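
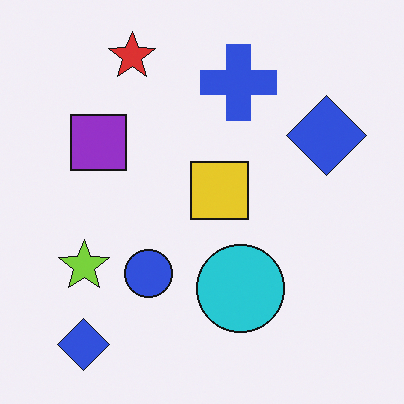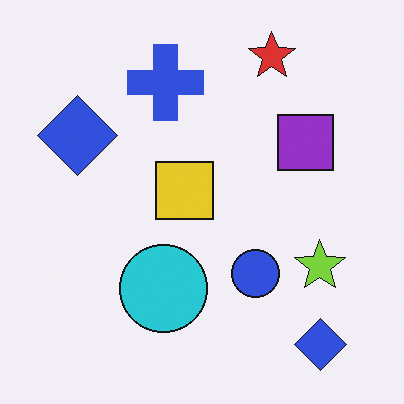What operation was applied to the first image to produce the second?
It was flipped horizontally (left ↔ right).

The lime star is in the left of the first image and the right of the second — shapes on opposite sides of the vertical midline have swapped in a mirror flip.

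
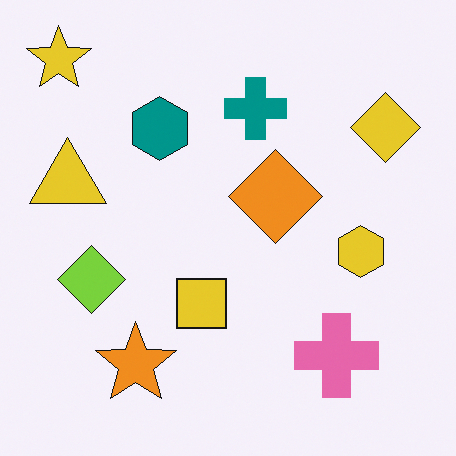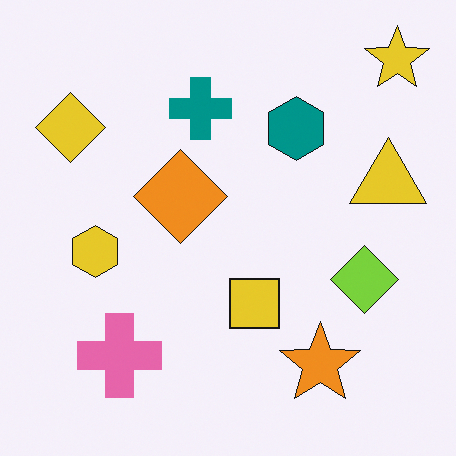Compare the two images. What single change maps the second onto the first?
It was flipped horizontally (left ↔ right).

The yellow star is in the top-right of the second image and the top-left of the first — shapes on opposite sides of the vertical midline have swapped in a mirror flip.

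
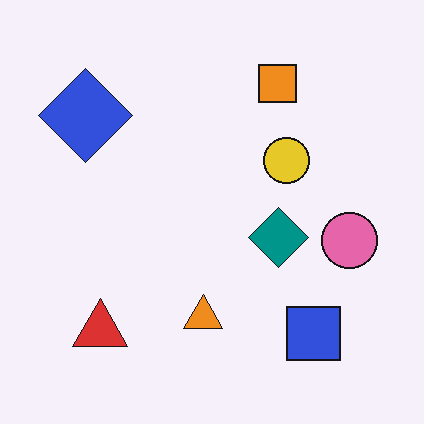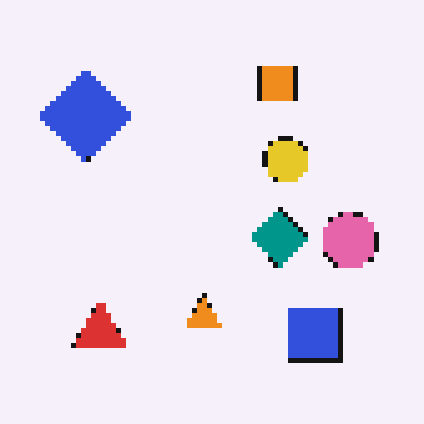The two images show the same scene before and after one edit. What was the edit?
This is the original image mildly pixelated.

Shapes are reduced to large square blocks; fine edges and outlines are lost — a downscale-then-upscale (mosaic) effect.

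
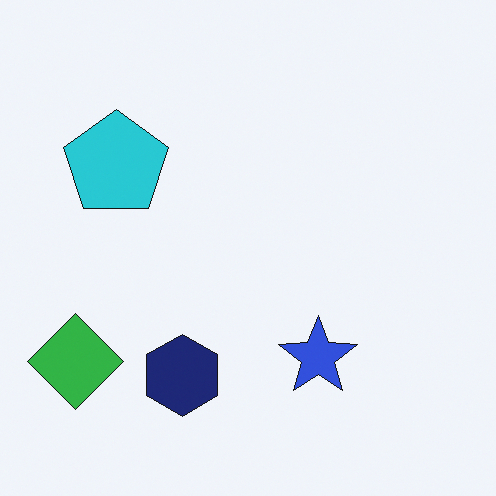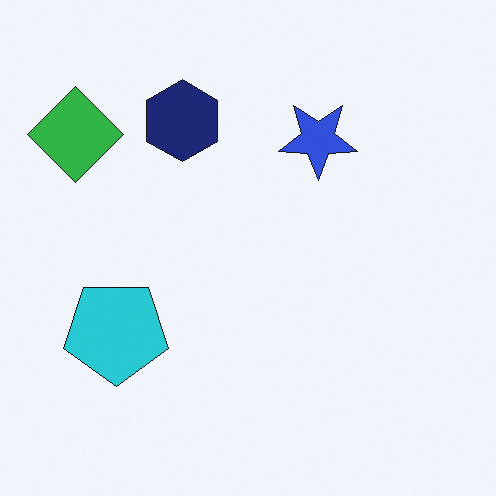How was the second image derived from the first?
The transformation is: flipped vertically (top ↔ bottom).

The navy hexagon is in the bottom of the first image and the top of the second — shapes on opposite sides of the horizontal midline have swapped in a mirror flip.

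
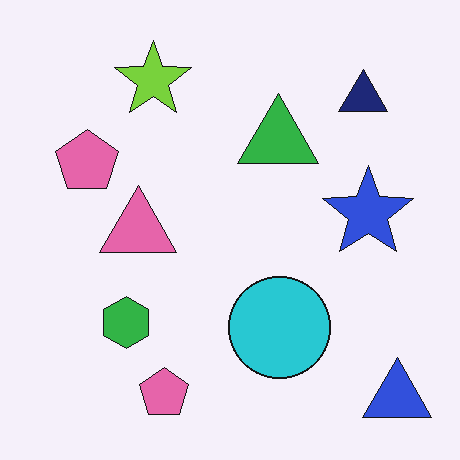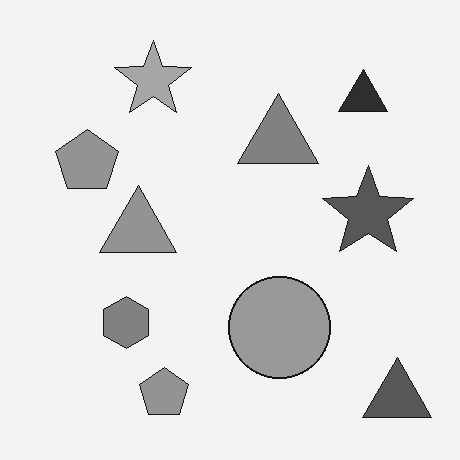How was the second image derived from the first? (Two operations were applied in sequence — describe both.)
The transformation is: converted to grayscale, then given moderate JPEG compression.

All color is removed — every shape is now a shade of grey. Blocky 8×8 compression artifacts appear around shape edges and the flat background shows ringing — characteristic JPEG degradation.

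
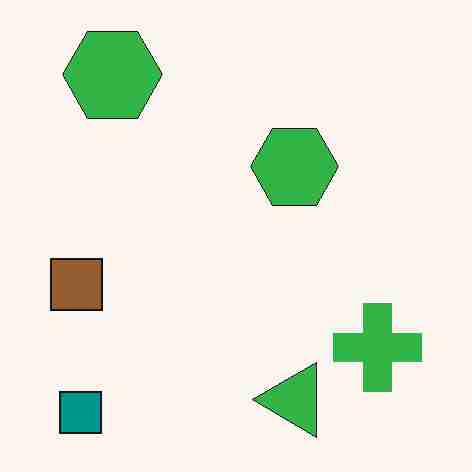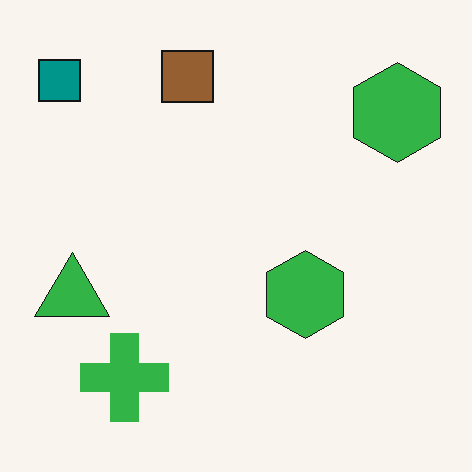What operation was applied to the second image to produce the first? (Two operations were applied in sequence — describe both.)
The image was rotated 90° counter-clockwise, then heavily JPEG-compressed with obvious blocking artifacts.

The teal square sits in the top-left of the second image and the bottom-left of the first — consistent with a whole-image 90° counter-clockwise rotation. Blocky 8×8 compression artifacts appear around shape edges and the flat background shows ringing — characteristic JPEG degradation.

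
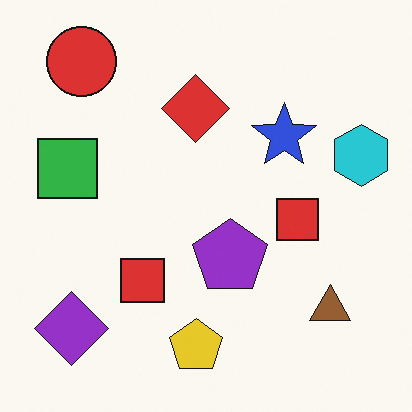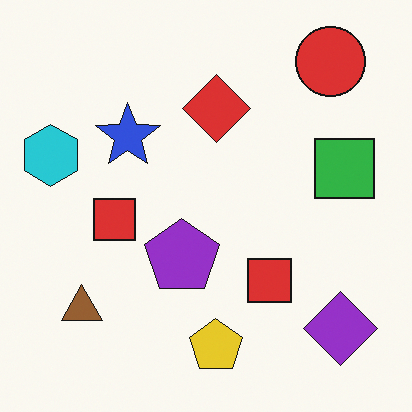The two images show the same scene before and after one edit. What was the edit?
This is the original image flipped horizontally (left ↔ right).

The cyan hexagon is in the right of the first image and the left of the second — shapes on opposite sides of the vertical midline have swapped in a mirror flip.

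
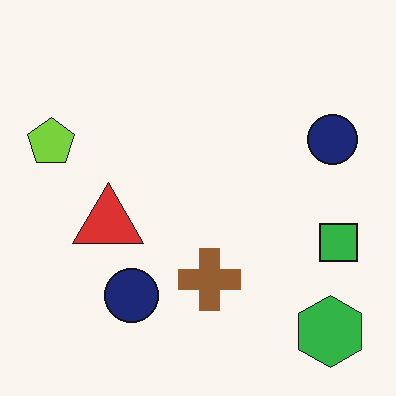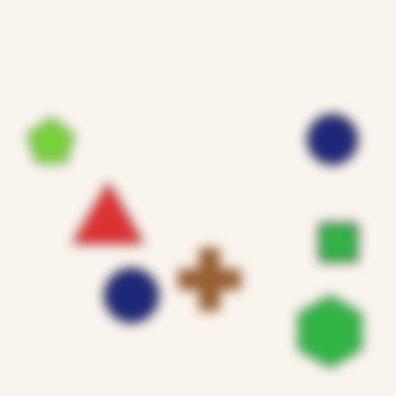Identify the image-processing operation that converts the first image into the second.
Heavily blurred.

Shape edges and outlines are uniformly softened across the whole image.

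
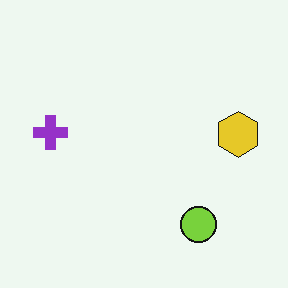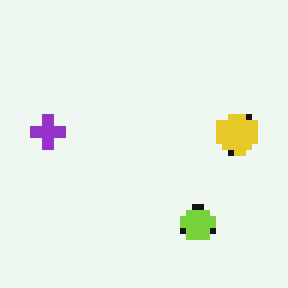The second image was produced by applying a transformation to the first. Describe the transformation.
The transformation is: moderately pixelated.

Shapes are reduced to large square blocks; fine edges and outlines are lost — a downscale-then-upscale (mosaic) effect.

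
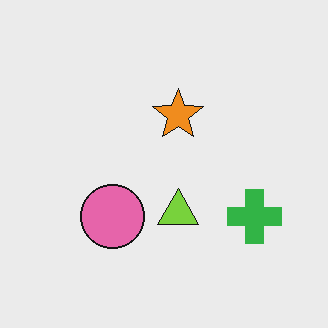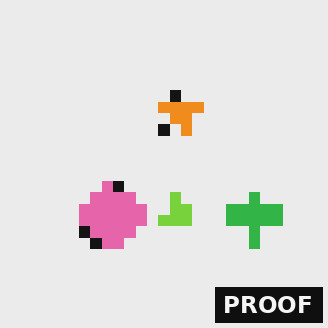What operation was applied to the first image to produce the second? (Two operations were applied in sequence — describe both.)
The second image is the first coarsely pixelated, then watermarked with the text "PROOF" in the lower-right corner.

Shapes are reduced to large square blocks; fine edges and outlines are lost — a downscale-then-upscale (mosaic) effect. A dark label reading "PROOF" appears in the lower-right corner.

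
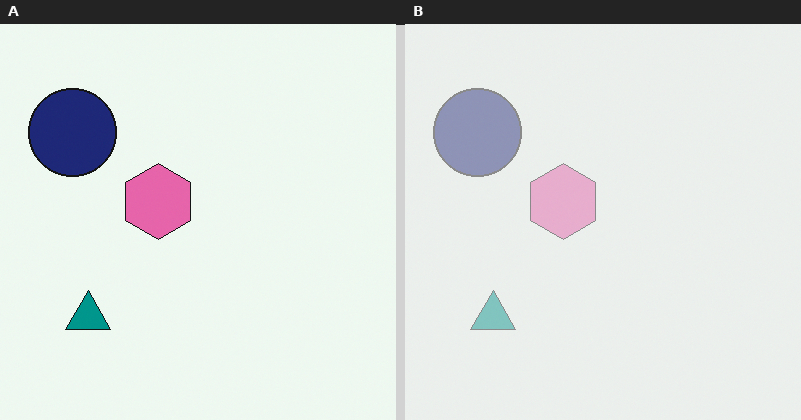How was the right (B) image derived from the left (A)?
The transformation is: given much lower contrast.

Tones are pushed toward mid-grey across the whole image — a global contrast change.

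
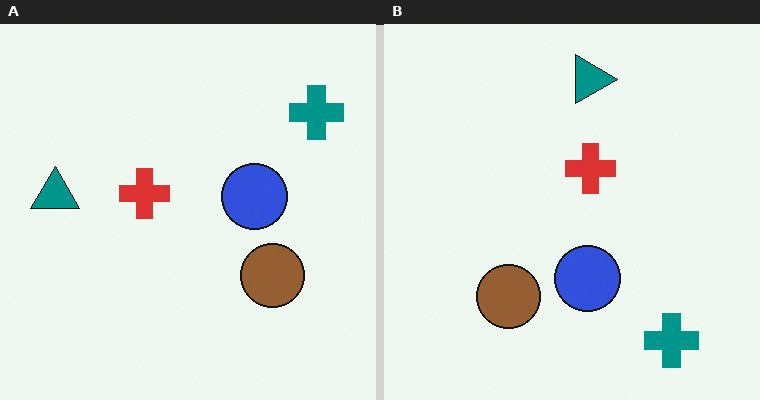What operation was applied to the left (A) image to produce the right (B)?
The right (B) image is the left (A) rotated 90° clockwise.

The teal cross sits in the top-right of the left (A) image and the bottom-right of the right (B) — consistent with a whole-image 90° clockwise rotation.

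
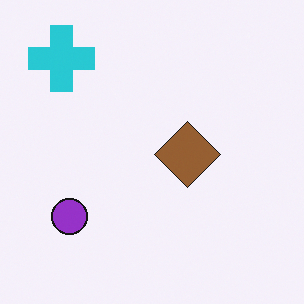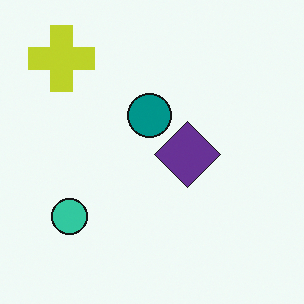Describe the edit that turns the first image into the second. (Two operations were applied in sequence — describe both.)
The transformation is: hue-shifted by a large amount, then overlaid with an additional teal circle.

Every shape's color has rotated by the same amount around the hue wheel — a uniform hue shift. A teal circle appears in the second image that is absent from the first.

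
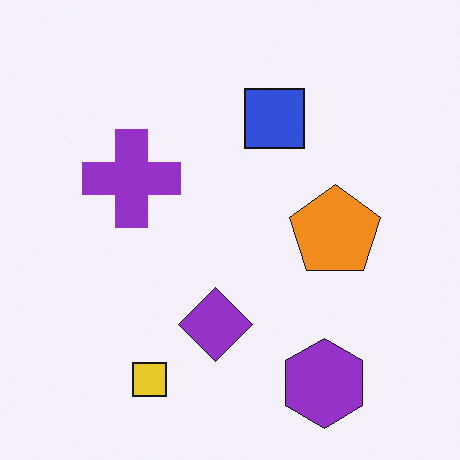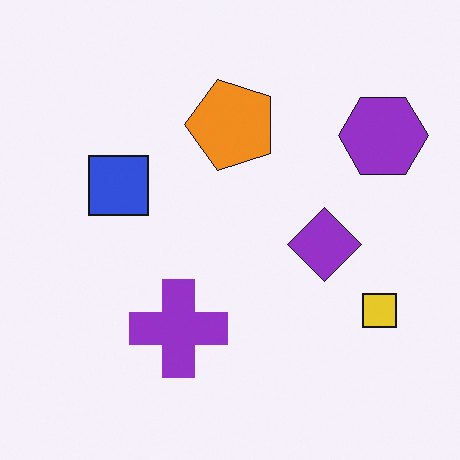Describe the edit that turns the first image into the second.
The transformation is: rotated 90° counter-clockwise.

The purple hexagon sits in the bottom-right of the first image and the top-right of the second — consistent with a whole-image 90° counter-clockwise rotation.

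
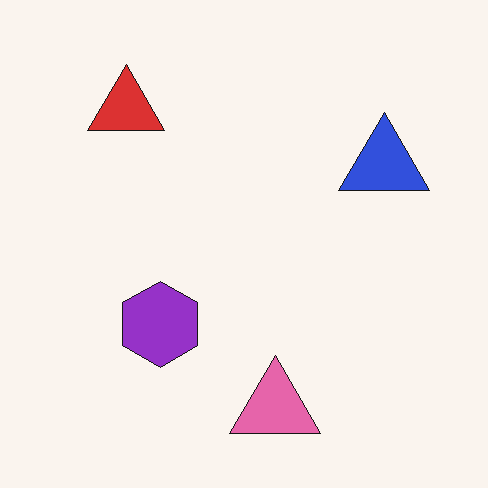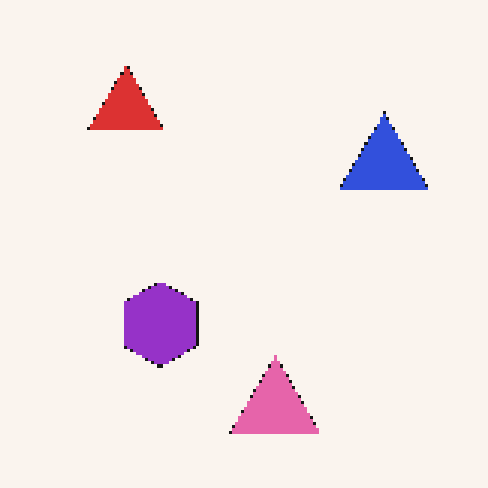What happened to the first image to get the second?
The second image is the first mildly pixelated.

Shapes are reduced to large square blocks; fine edges and outlines are lost — a downscale-then-upscale (mosaic) effect.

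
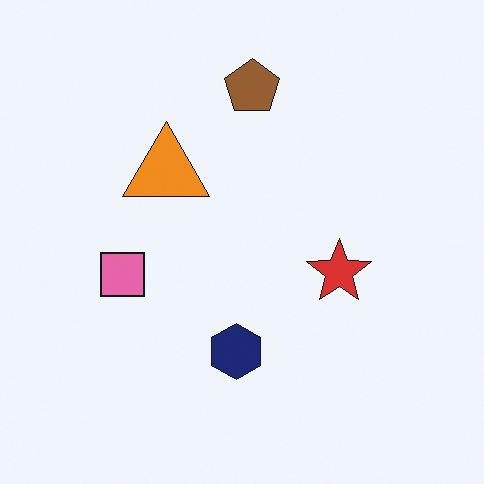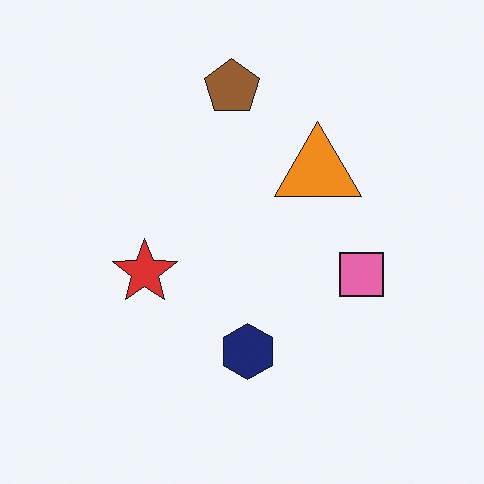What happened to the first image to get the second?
The transformation is: flipped horizontally (left ↔ right).

The pink square is in the left of the first image and the right of the second — shapes on opposite sides of the vertical midline have swapped in a mirror flip.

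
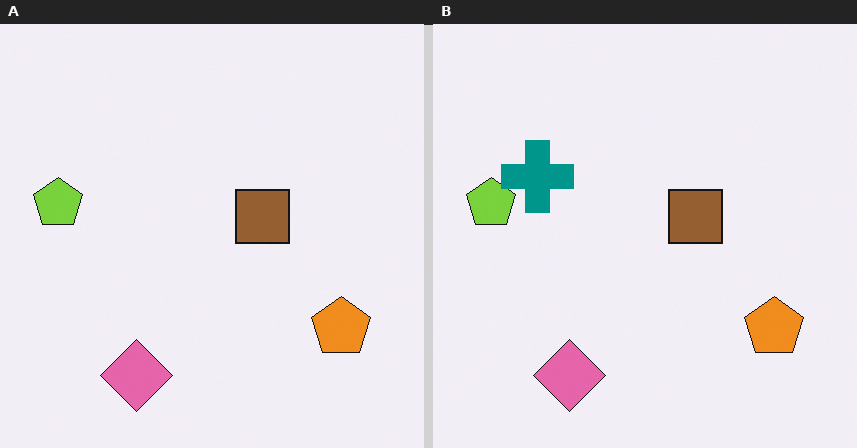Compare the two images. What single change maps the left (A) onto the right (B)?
The right (B) image is the left (A) overlaid with an additional teal cross.

A teal cross appears in the right (B) image that is absent from the left (A).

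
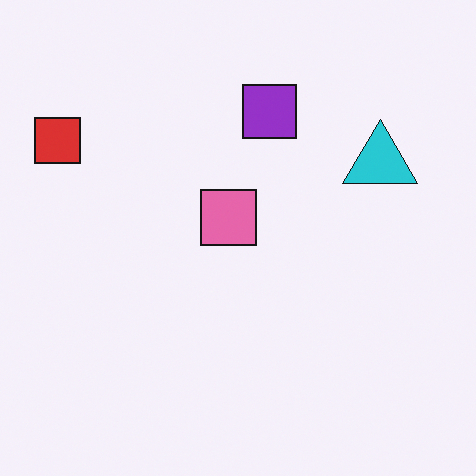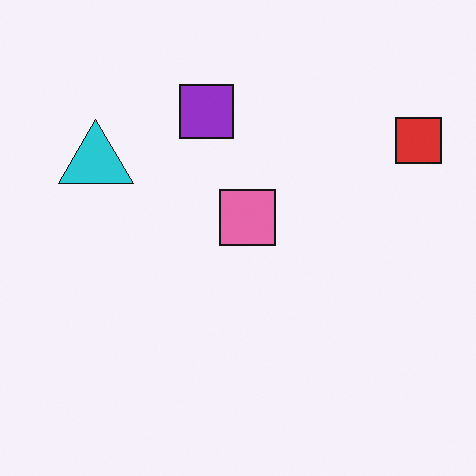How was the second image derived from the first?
The second image is the first flipped horizontally (left ↔ right).

The red square is in the top-left of the first image and the top-right of the second — shapes on opposite sides of the vertical midline have swapped in a mirror flip.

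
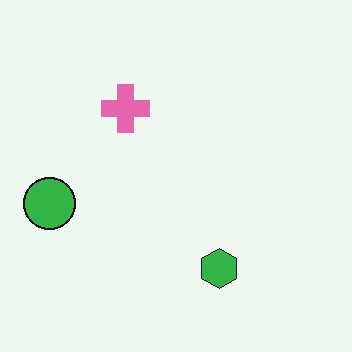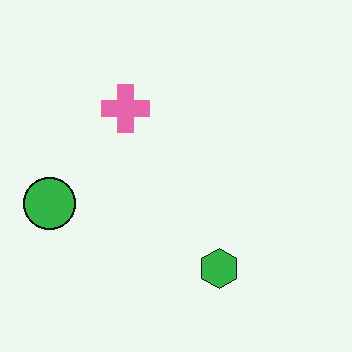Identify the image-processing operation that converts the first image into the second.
JPEG-compressed with visible artifacts.

Blocky 8×8 compression artifacts appear around shape edges and the flat background shows ringing — characteristic JPEG degradation.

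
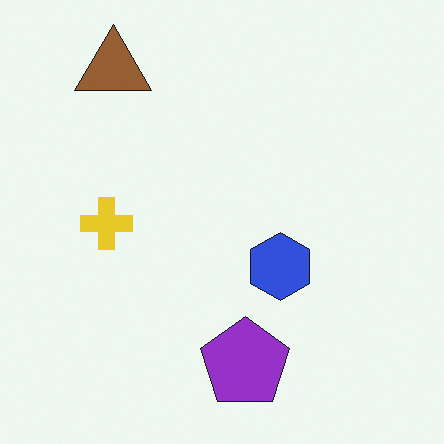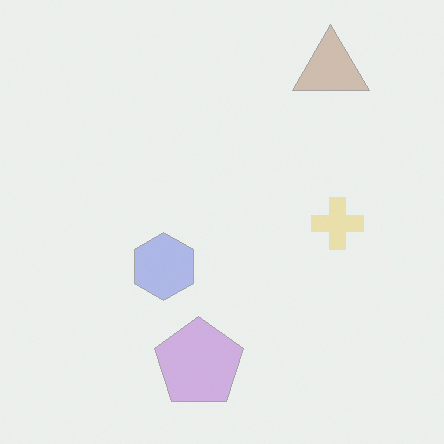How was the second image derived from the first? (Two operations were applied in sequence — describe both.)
Washed out (contrast reduced), then flipped horizontally (left ↔ right).

Tones are pushed toward mid-grey across the whole image — a global contrast change. The yellow cross is in the left of the first image and the right of the second — shapes on opposite sides of the vertical midline have swapped in a mirror flip.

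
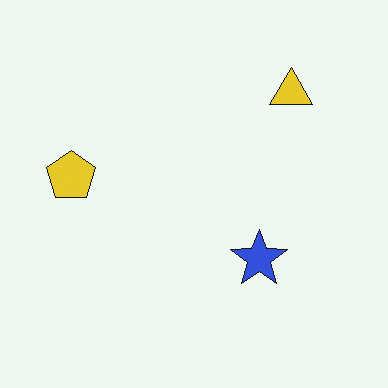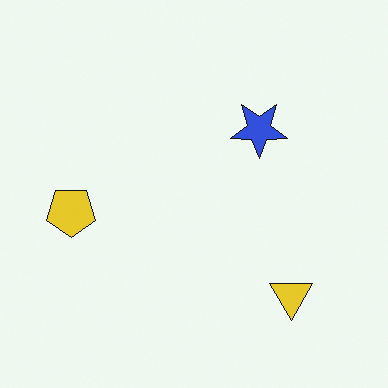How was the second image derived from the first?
The image was flipped vertically (top ↔ bottom).

The yellow triangle is in the top-right of the first image and the bottom-right of the second — shapes on opposite sides of the horizontal midline have swapped in a mirror flip.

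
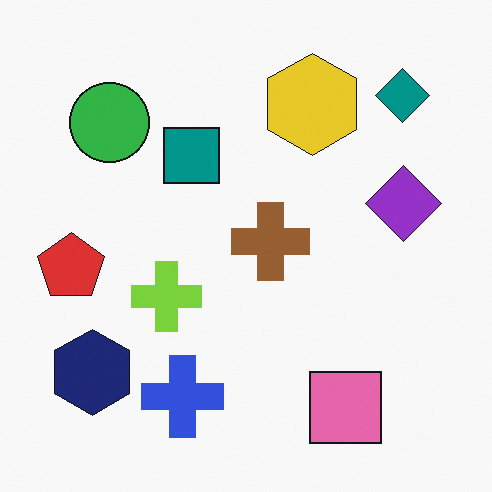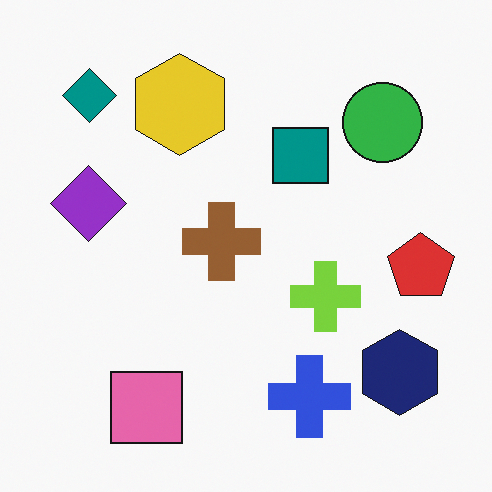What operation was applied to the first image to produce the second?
The transformation is: flipped horizontally (left ↔ right).

The red pentagon is in the left of the first image and the right of the second — shapes on opposite sides of the vertical midline have swapped in a mirror flip.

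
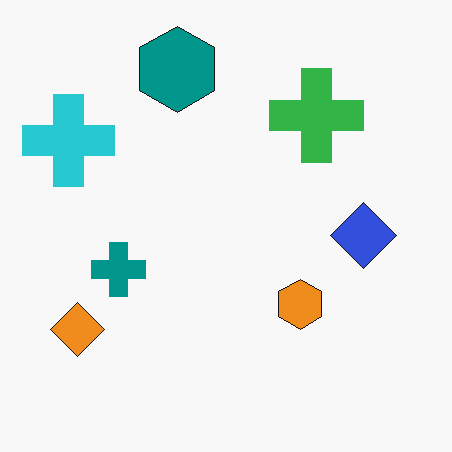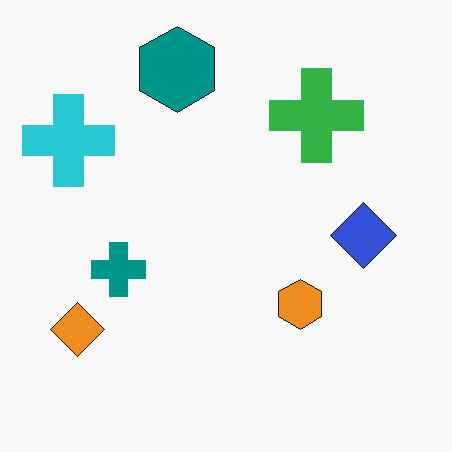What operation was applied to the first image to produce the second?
This is the original image JPEG-compressed with visible artifacts.

Blocky 8×8 compression artifacts appear around shape edges and the flat background shows ringing — characteristic JPEG degradation.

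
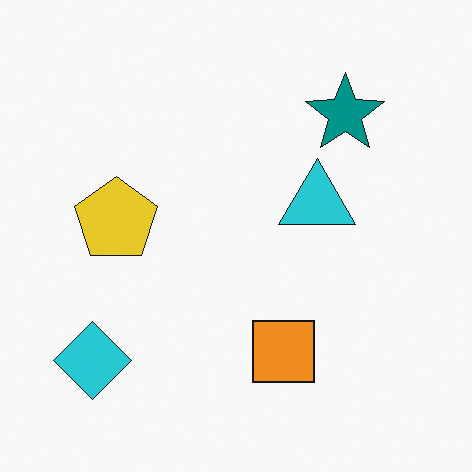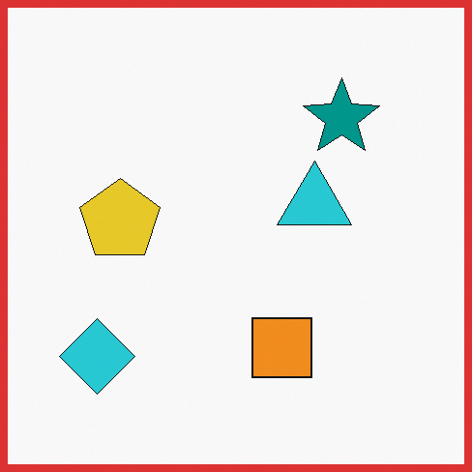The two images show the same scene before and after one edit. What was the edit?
It was framed with a red border.

A solid red frame runs around the edge of the second image, with the content slightly shrunk inside it.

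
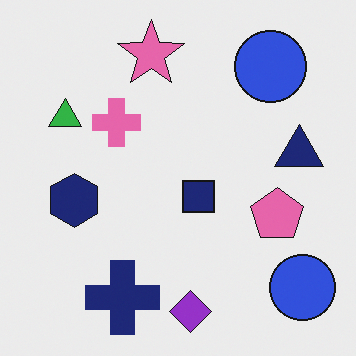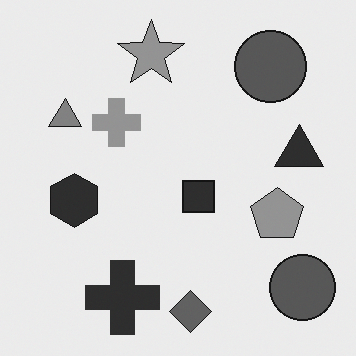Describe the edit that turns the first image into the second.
The second image is the first converted to grayscale.

All color is removed — every shape is now a shade of grey.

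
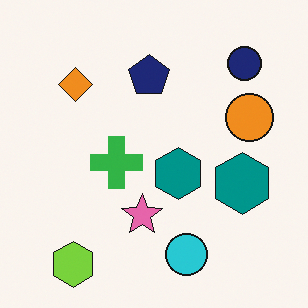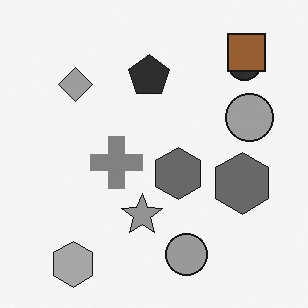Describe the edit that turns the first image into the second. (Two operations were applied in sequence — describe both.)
It was converted to grayscale, then overlaid with an additional brown square.

All color is removed — every shape is now a shade of grey. A brown square appears in the second image that is absent from the first.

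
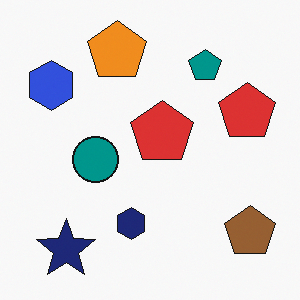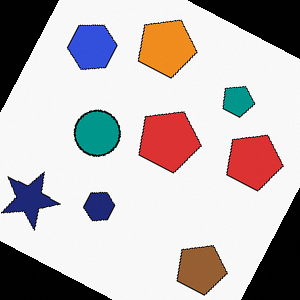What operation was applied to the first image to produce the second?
This is the original image rotated clockwise by a clearly visible amount.

Every shape is tilted by the same angle and the image corners show triangular fill wedges — a whole-image rotation by a non-right angle.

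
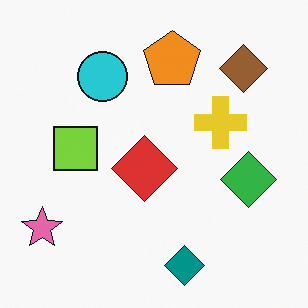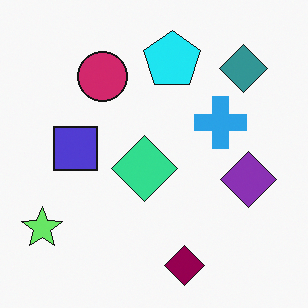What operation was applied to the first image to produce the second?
The transformation is: hue-shifted by a moderate amount.

Every shape's color has rotated by the same amount around the hue wheel — a uniform hue shift.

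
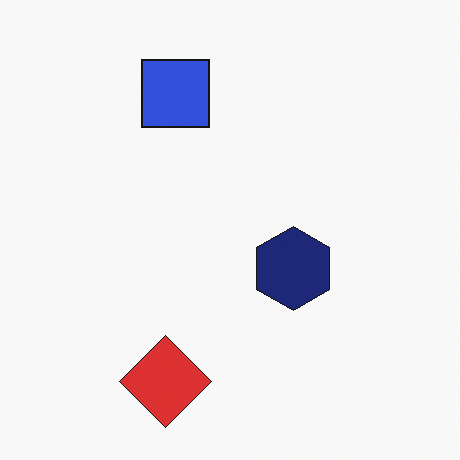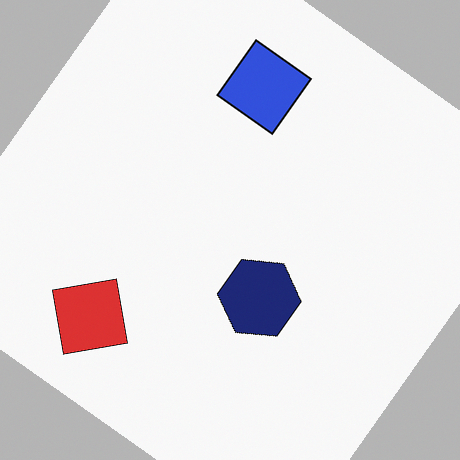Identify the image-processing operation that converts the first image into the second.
The second image is the first rotated clockwise by a large amount — several tens of degrees.

Every shape is tilted by the same angle and the image corners show triangular fill wedges — a whole-image rotation by a non-right angle.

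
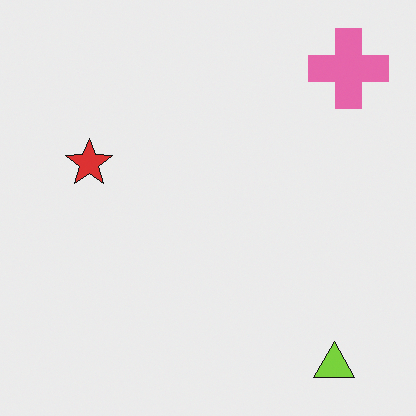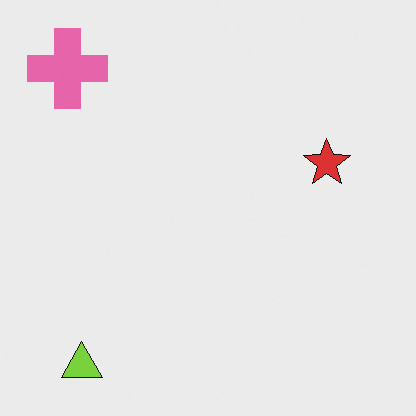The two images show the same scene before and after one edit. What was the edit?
It was flipped horizontally (left ↔ right).

The pink cross is in the top-right of the first image and the top-left of the second — shapes on opposite sides of the vertical midline have swapped in a mirror flip.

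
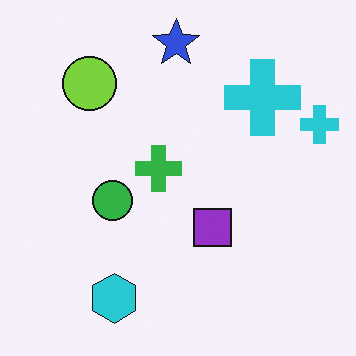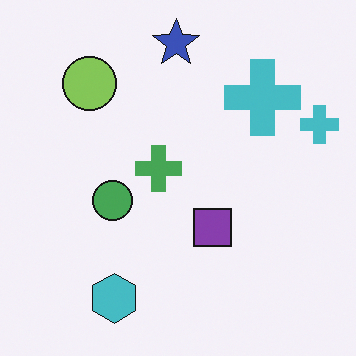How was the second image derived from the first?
The transformation is: slightly desaturated.

All colors are more muted and greyish — a global saturation change.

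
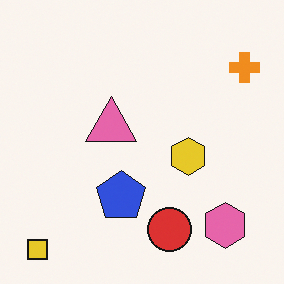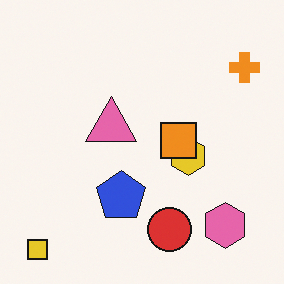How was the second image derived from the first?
The image was overlaid with an additional orange square.

An orange square appears in the second image that is absent from the first.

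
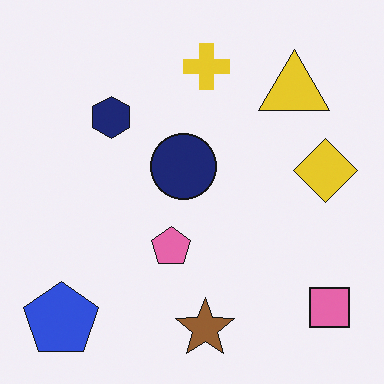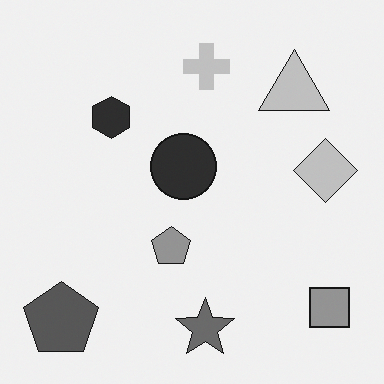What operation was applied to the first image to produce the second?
Converted to grayscale.

All color is removed — every shape is now a shade of grey.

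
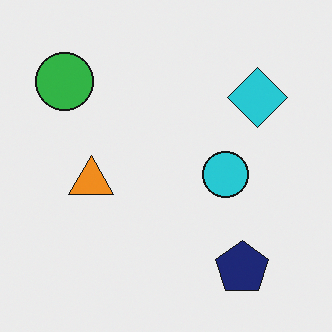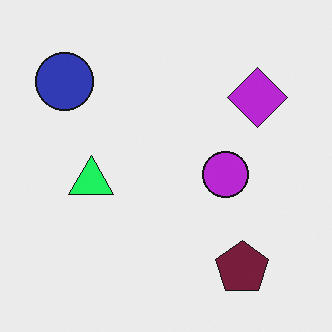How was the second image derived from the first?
This is the original image hue-shifted by a moderate amount.

Every shape's color has rotated by the same amount around the hue wheel — a uniform hue shift.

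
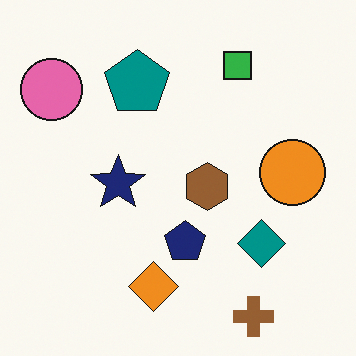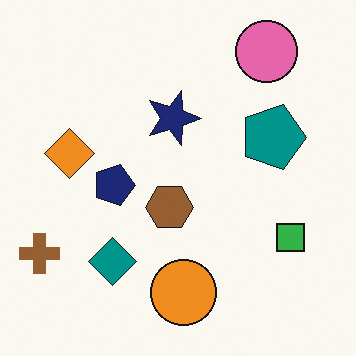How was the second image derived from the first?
This is the original image rotated 90° clockwise.

The brown cross sits in the bottom-right of the first image and the bottom-left of the second — consistent with a whole-image 90° clockwise rotation.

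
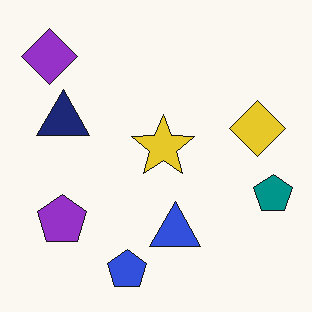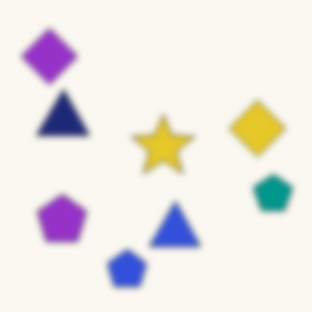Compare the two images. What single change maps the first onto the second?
The second image is the first moderately blurred.

Shape edges and outlines are uniformly softened across the whole image.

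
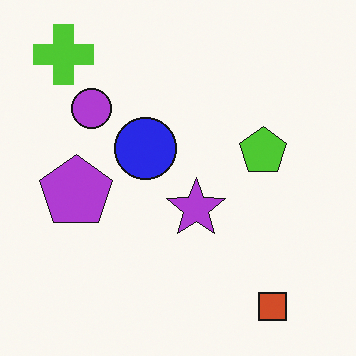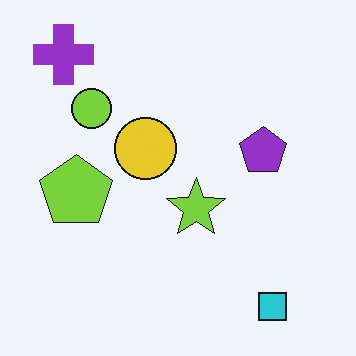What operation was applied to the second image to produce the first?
The transformation is: hue-shifted by a large amount.

Every shape's color has rotated by the same amount around the hue wheel — a uniform hue shift.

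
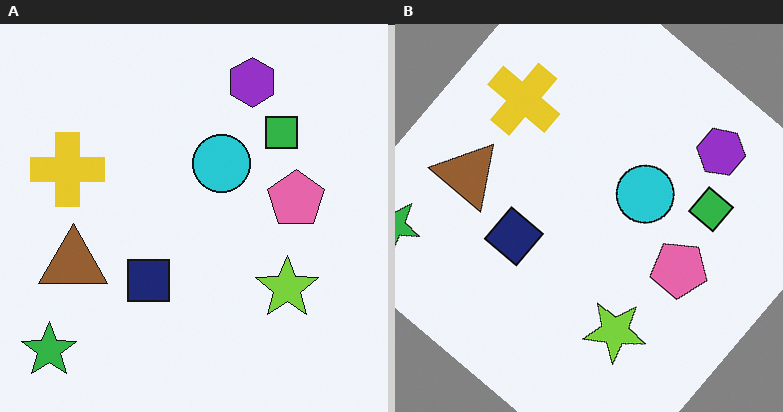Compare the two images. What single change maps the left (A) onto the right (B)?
The transformation is: rotated clockwise by a large amount — several tens of degrees.

Every shape is tilted by the same angle and the image corners show triangular fill wedges — a whole-image rotation by a non-right angle.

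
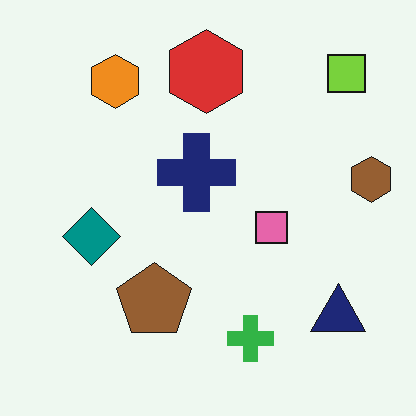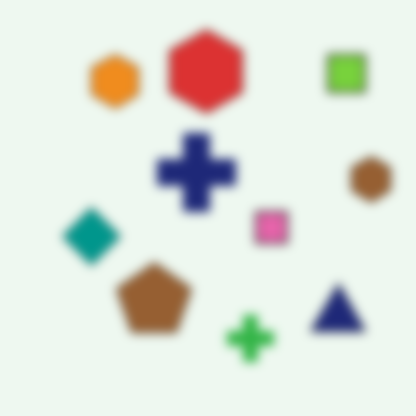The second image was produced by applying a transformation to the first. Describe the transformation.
The transformation is: strongly gaussian-blurred.

Shape edges and outlines are uniformly softened across the whole image.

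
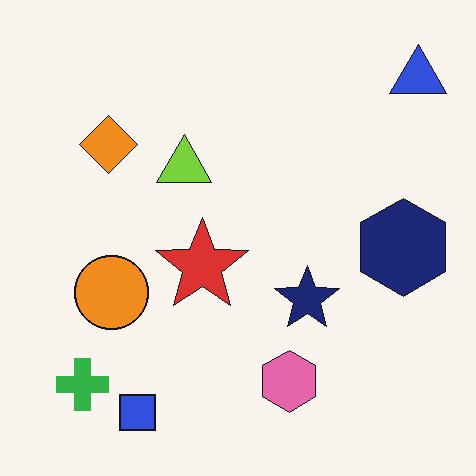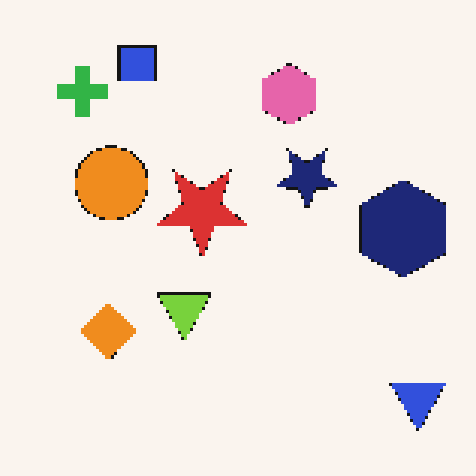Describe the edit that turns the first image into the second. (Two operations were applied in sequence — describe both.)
The second image is the first flipped vertically (top ↔ bottom), then lightly pixelated (a mild mosaic effect).

The blue square is in the bottom-left of the first image and the top-left of the second — shapes on opposite sides of the horizontal midline have swapped in a mirror flip. Shapes are reduced to large square blocks; fine edges and outlines are lost — a downscale-then-upscale (mosaic) effect.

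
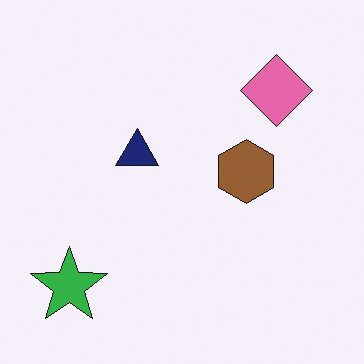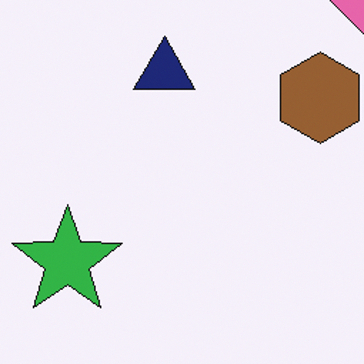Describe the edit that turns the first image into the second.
Cropped to a modestly smaller region and rescaled.

The visible shapes are larger and the field of view is narrower; shapes near the original edges may be partly or wholly outside the frame — a crop-and-rescale.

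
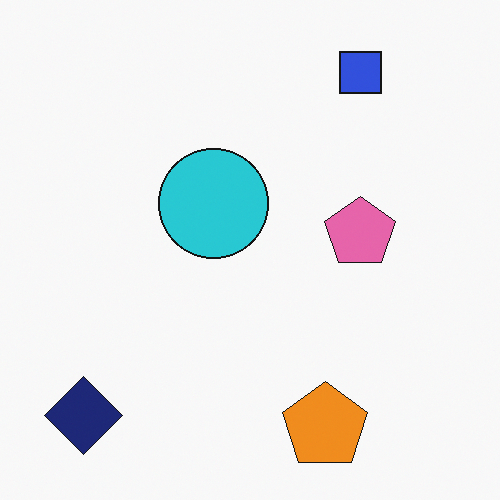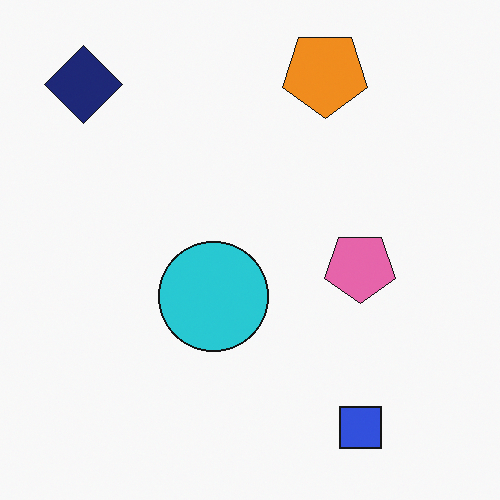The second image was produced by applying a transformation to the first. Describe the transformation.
Flipped vertically (top ↔ bottom).

The blue square is in the top-right of the first image and the bottom-right of the second — shapes on opposite sides of the horizontal midline have swapped in a mirror flip.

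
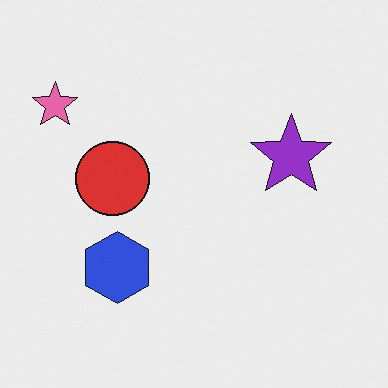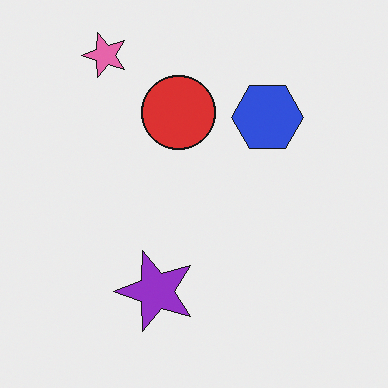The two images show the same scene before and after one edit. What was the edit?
The second image is the first transposed (reflected across the top-left ↔ bottom-right diagonal).

Shapes have swapped their row and column positions — what was in the top-right is now in the bottom-left — a diagonal reflection.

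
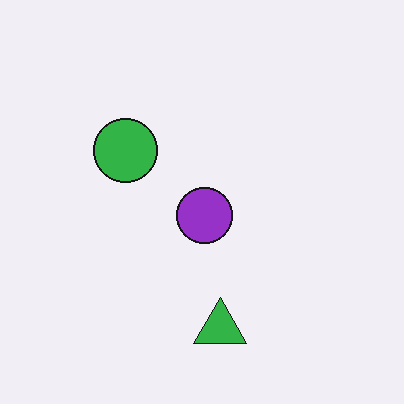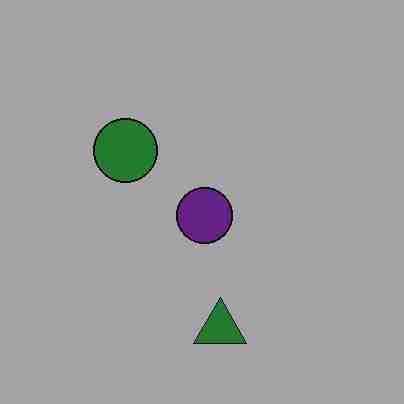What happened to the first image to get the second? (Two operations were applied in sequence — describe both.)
The second image is the first substantially darkened, then heavily JPEG-compressed with obvious blocking artifacts.

Every pixel — background and shapes alike — is uniformly darkened. Blocky 8×8 compression artifacts appear around shape edges and the flat background shows ringing — characteristic JPEG degradation.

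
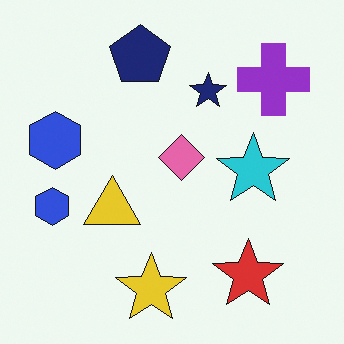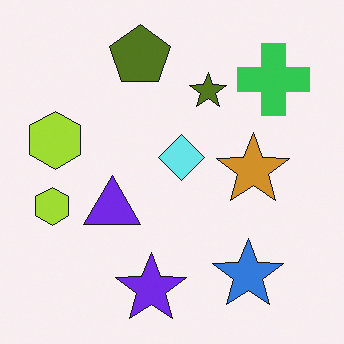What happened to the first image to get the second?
This is the original image hue-shifted by a large amount.

Every shape's color has rotated by the same amount around the hue wheel — a uniform hue shift.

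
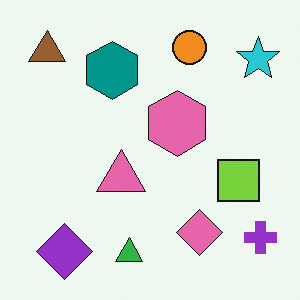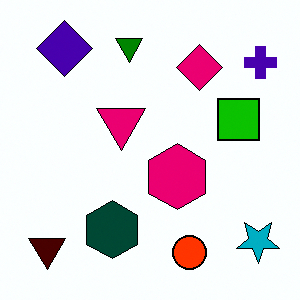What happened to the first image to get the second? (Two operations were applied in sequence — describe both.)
The transformation is: flipped vertically (top ↔ bottom), then given much higher contrast.

The orange circle is in the top of the first image and the bottom of the second — shapes on opposite sides of the horizontal midline have swapped in a mirror flip. Tones are pushed away from mid-grey across the whole image — a global contrast change.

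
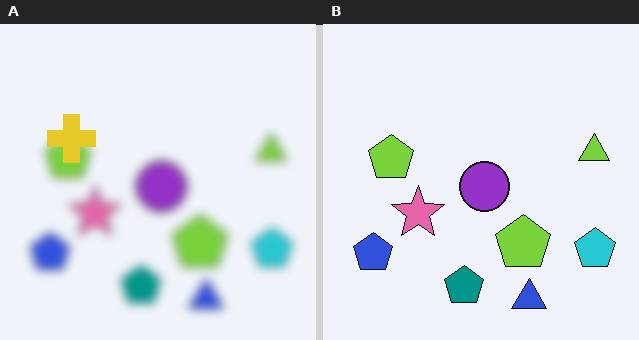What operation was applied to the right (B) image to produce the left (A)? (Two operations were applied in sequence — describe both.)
The image was heavily blurred, then overlaid with an additional yellow cross.

Shape edges and outlines are uniformly softened across the whole image. A yellow cross appears in the left (A) image that is absent from the right (B).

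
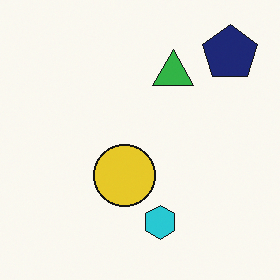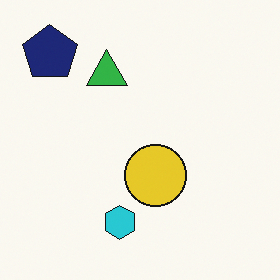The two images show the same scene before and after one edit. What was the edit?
Flipped horizontally (left ↔ right).

The navy pentagon is in the top-right of the first image and the top-left of the second — shapes on opposite sides of the vertical midline have swapped in a mirror flip.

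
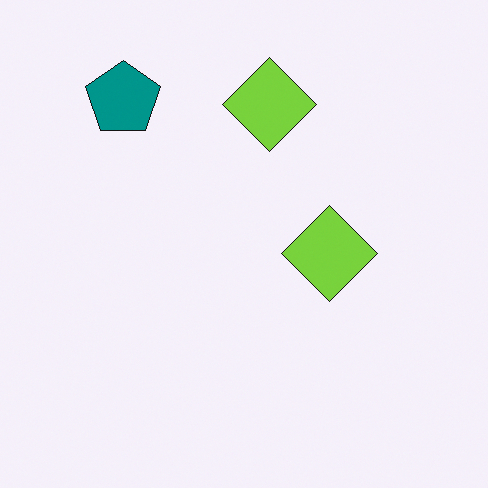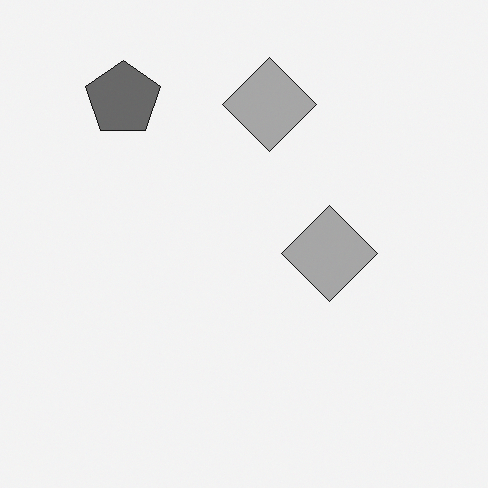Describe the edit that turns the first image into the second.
This is the original image converted to grayscale.

All color is removed — every shape is now a shade of grey.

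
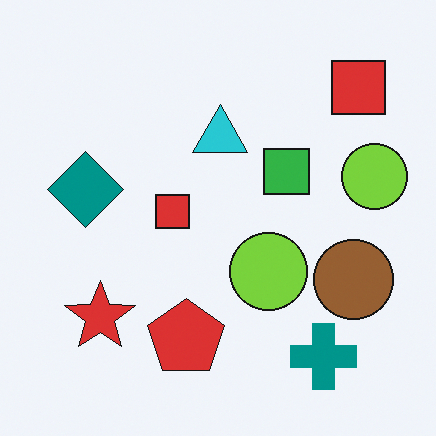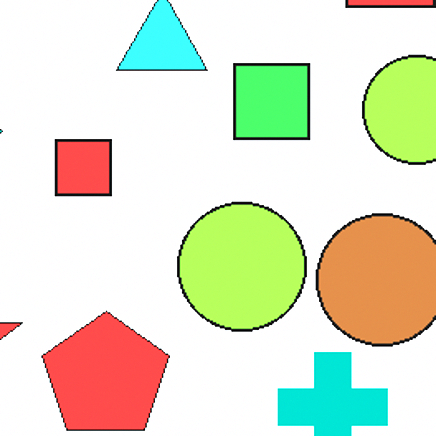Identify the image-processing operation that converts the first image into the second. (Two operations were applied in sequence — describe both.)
This is the original image cropped to a noticeably smaller region and rescaled, then noticeably brightened.

The visible shapes are larger and the field of view is narrower; shapes near the original edges may be partly or wholly outside the frame — a crop-and-rescale. Every pixel — background and shapes alike — is uniformly brightened.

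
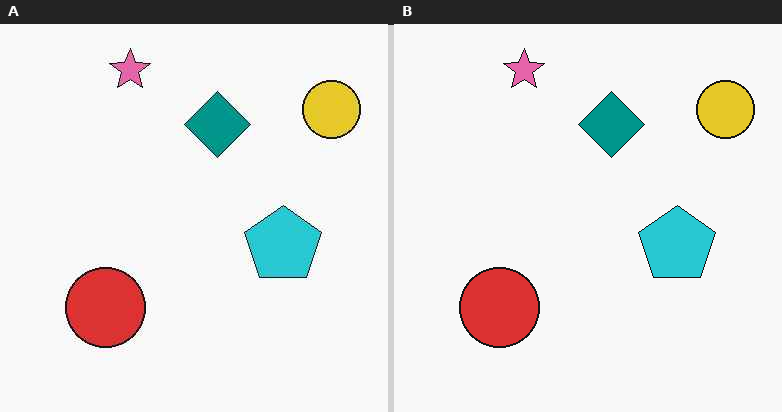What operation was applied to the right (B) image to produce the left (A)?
The left (A) image is the right (B) JPEG-compressed with visible artifacts.

Blocky 8×8 compression artifacts appear around shape edges and the flat background shows ringing — characteristic JPEG degradation.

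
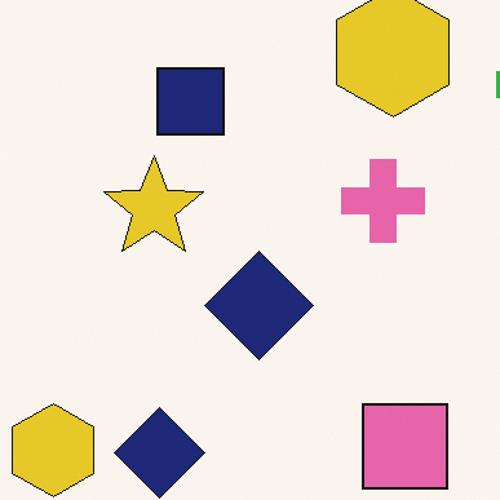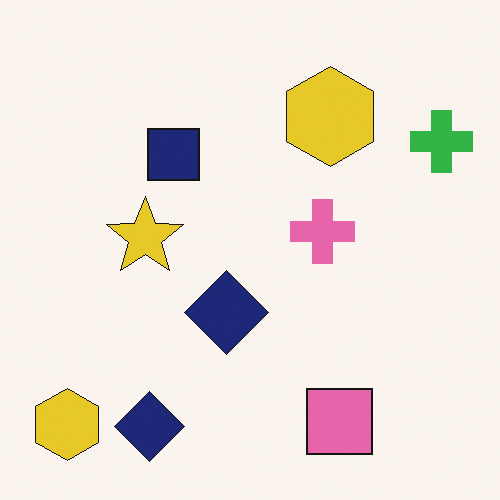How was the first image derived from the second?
This is the original image cropped to a modestly smaller region and rescaled.

The visible shapes are larger and the field of view is narrower; shapes near the original edges may be partly or wholly outside the frame — a crop-and-rescale.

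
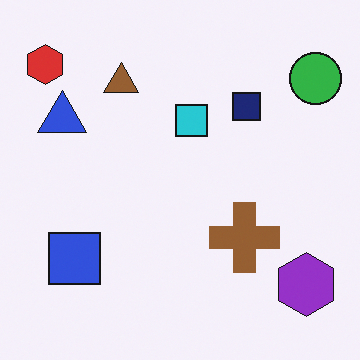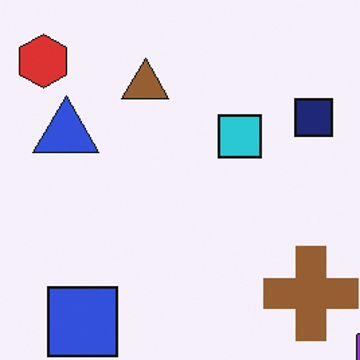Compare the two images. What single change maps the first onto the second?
The transformation is: cropped slightly and scaled back up.

The visible shapes are larger and the field of view is narrower; shapes near the original edges may be partly or wholly outside the frame — a crop-and-rescale.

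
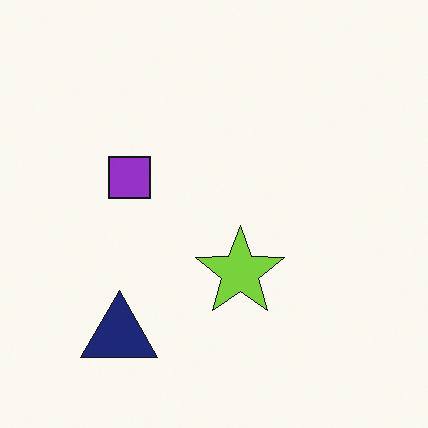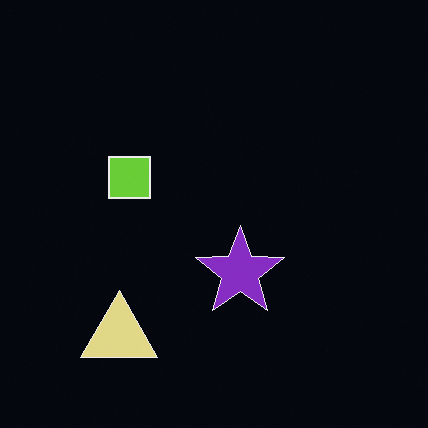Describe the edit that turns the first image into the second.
The transformation is: color-inverted (negative).

The light background has become dark and every shape's color is its complement — a photographic negative.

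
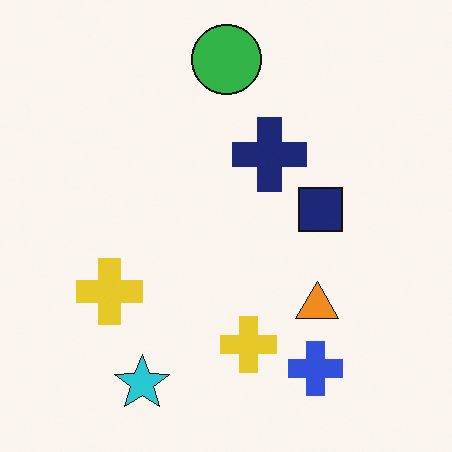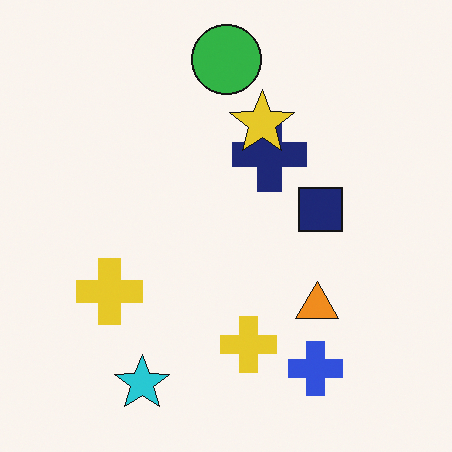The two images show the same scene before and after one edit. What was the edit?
This is the original image overlaid with an additional yellow star.

A yellow star appears in the second image that is absent from the first.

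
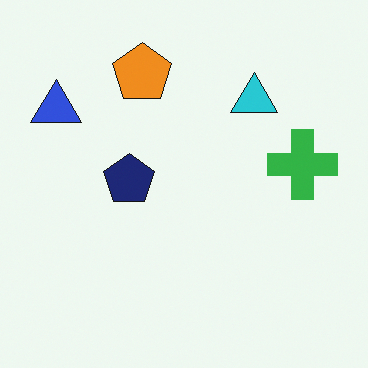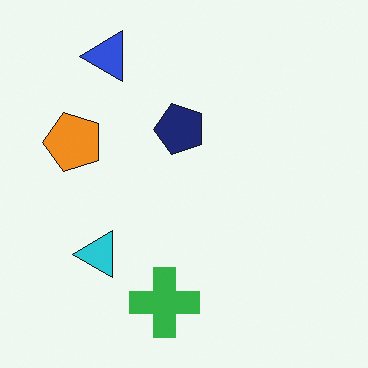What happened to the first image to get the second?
Transposed (reflected across the top-left ↔ bottom-right diagonal).

Shapes have swapped their row and column positions — what was in the top-right is now in the bottom-left — a diagonal reflection.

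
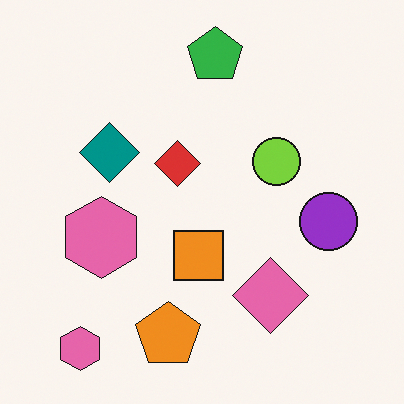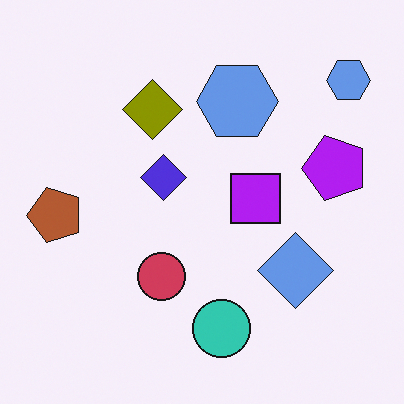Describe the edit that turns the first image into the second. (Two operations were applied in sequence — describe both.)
The transformation is: hue-shifted through roughly half the color wheel, then transposed (reflected across the top-left ↔ bottom-right diagonal).

Every shape's color has rotated by the same amount around the hue wheel — a uniform hue shift. Shapes have swapped their row and column positions — what was in the top-right is now in the bottom-left — a diagonal reflection.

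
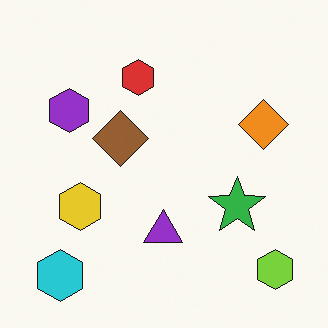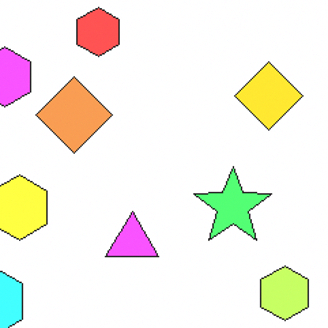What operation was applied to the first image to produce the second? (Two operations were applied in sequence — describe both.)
The transformation is: noticeably brightened, then cropped to a modestly smaller region and rescaled.

Every pixel — background and shapes alike — is uniformly brightened. The visible shapes are larger and the field of view is narrower; shapes near the original edges may be partly or wholly outside the frame — a crop-and-rescale.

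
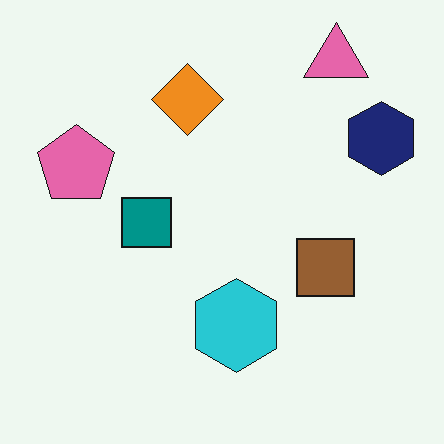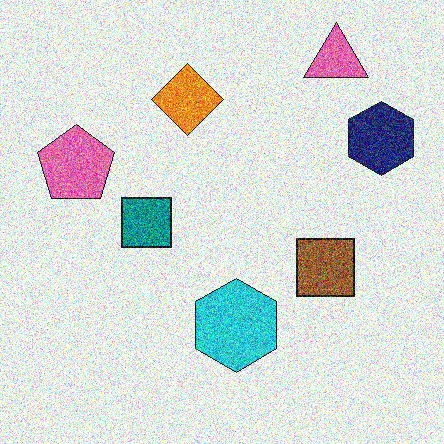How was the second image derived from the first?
The transformation is: degraded with strong gaussian noise.

Random speckle covers the whole image, including the flat background.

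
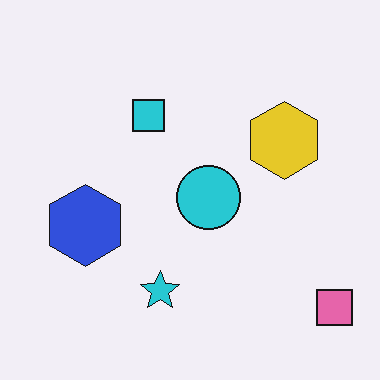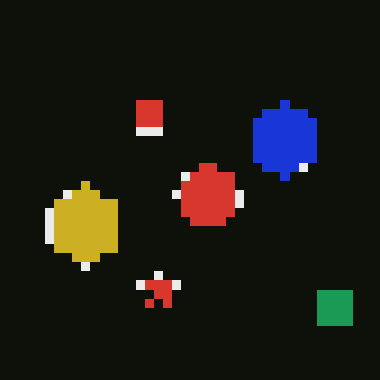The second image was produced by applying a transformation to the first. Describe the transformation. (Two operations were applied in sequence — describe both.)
The second image is the first color-inverted (negative), then heavily pixelated into large blocks.

The light background has become dark and every shape's color is its complement — a photographic negative. Shapes are reduced to large square blocks; fine edges and outlines are lost — a downscale-then-upscale (mosaic) effect.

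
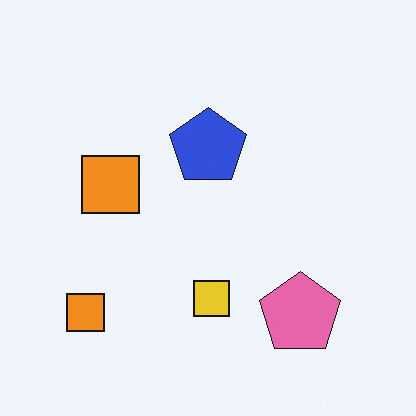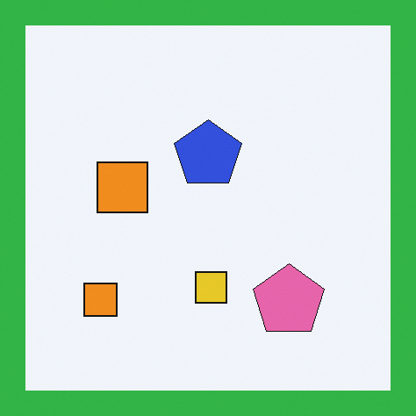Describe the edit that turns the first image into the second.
The second image is the first framed with a green border.

A solid green frame runs around the edge of the second image, with the content slightly shrunk inside it.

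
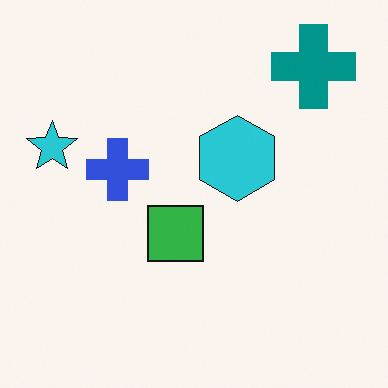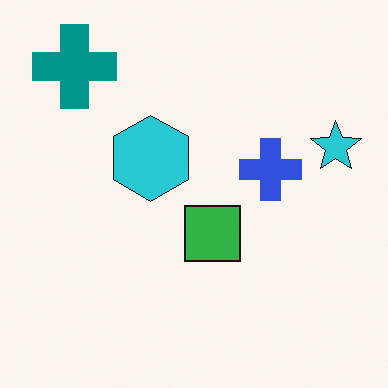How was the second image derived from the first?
The second image is the first flipped horizontally (left ↔ right).

The cyan star is in the left of the first image and the right of the second — shapes on opposite sides of the vertical midline have swapped in a mirror flip.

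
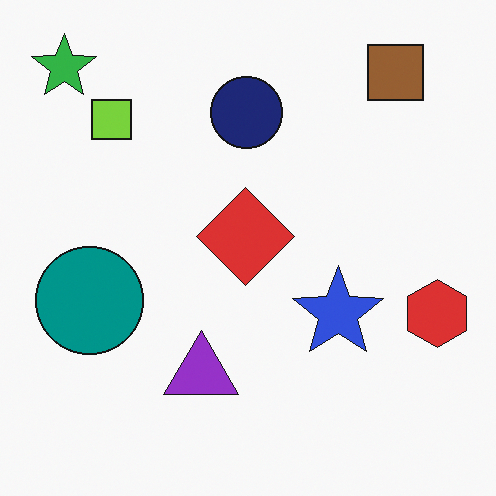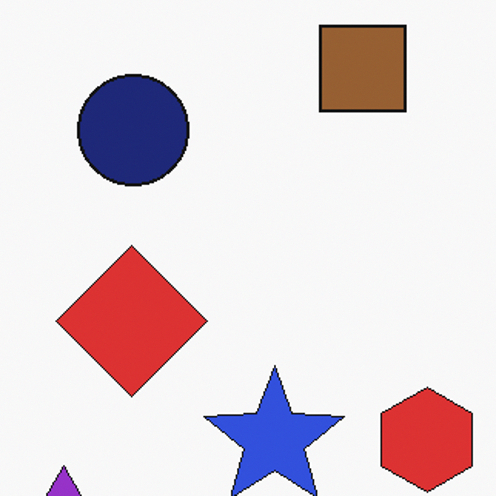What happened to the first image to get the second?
The image was cropped slightly and scaled back up.

The visible shapes are larger and the field of view is narrower; shapes near the original edges may be partly or wholly outside the frame — a crop-and-rescale.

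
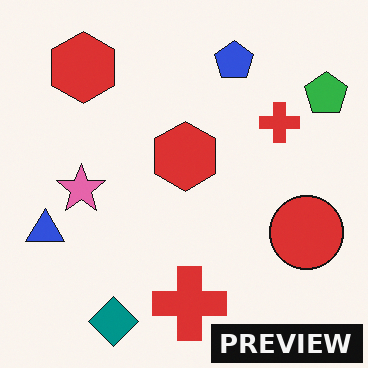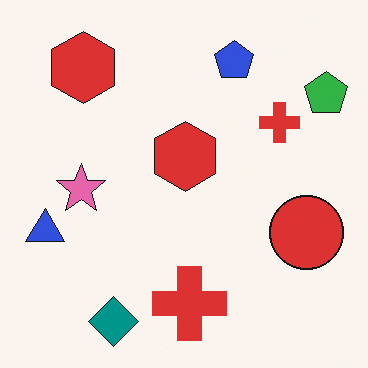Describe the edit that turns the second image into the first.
It was watermarked with the text "PREVIEW" in the lower-right corner.

A dark label reading "PREVIEW" appears in the lower-right corner.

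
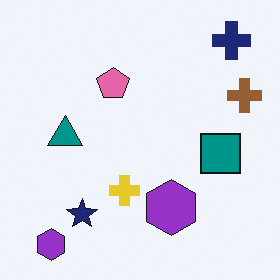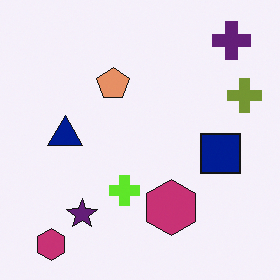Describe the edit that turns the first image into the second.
This is the original image hue-shifted by a small amount.

Every shape's color has rotated by the same amount around the hue wheel — a uniform hue shift.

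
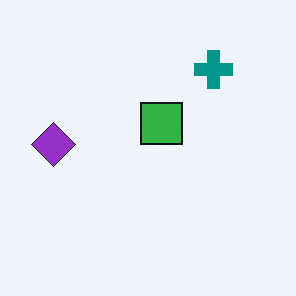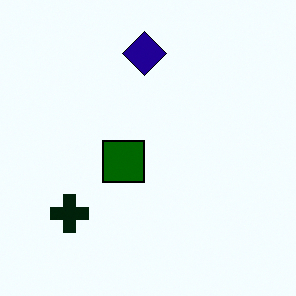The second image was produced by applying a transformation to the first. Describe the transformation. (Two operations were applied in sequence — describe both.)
Transposed (reflected across the top-left ↔ bottom-right diagonal), then given much higher contrast.

Shapes have swapped their row and column positions — what was in the top-right is now in the bottom-left — a diagonal reflection. Tones are pushed away from mid-grey across the whole image — a global contrast change.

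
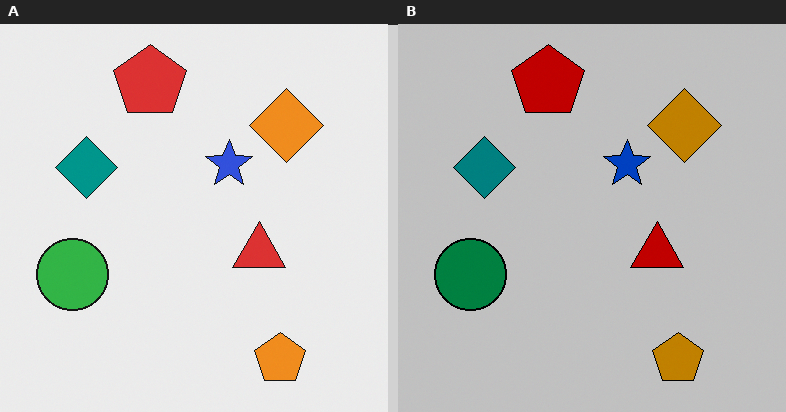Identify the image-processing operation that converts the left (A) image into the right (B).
The image was aggressively posterized.

Each flat color has snapped to a coarser quantized level — most visibly, the near-white background has dropped to a flat grey.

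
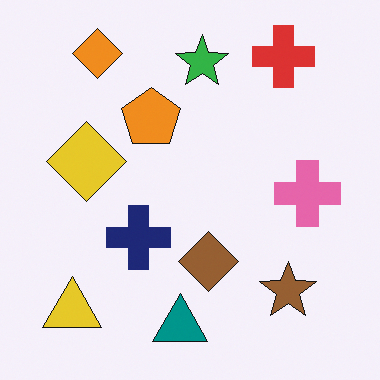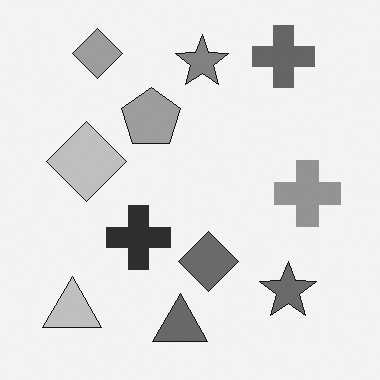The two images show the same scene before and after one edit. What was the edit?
This is the original image converted to grayscale.

All color is removed — every shape is now a shade of grey.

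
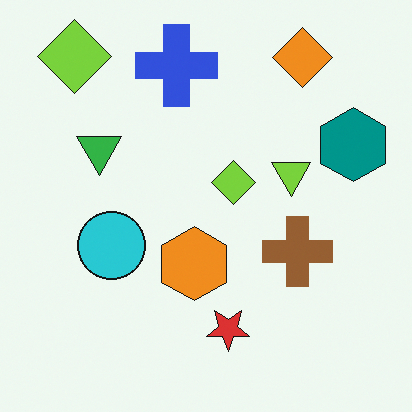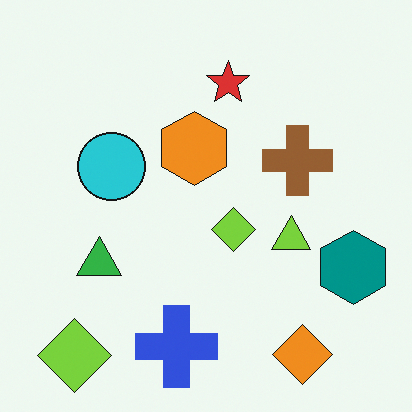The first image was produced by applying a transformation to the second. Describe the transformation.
The image was flipped vertically (top ↔ bottom).

The orange diamond is in the bottom-right of the second image and the top-right of the first — shapes on opposite sides of the horizontal midline have swapped in a mirror flip.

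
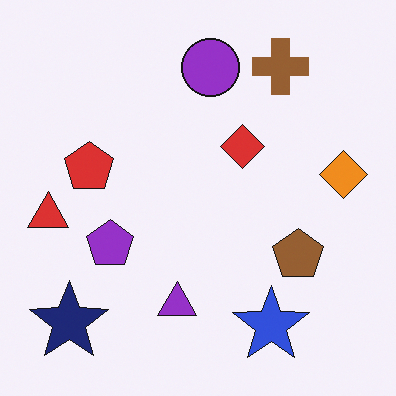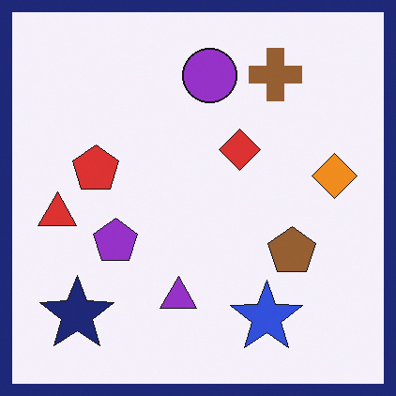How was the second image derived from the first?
It was framed with a navy border.

A solid navy frame runs around the edge of the second image, with the content slightly shrunk inside it.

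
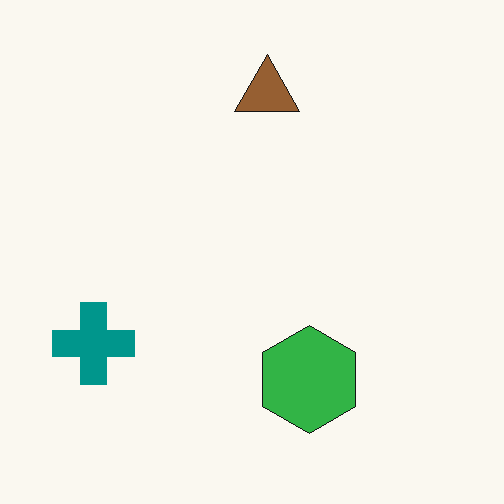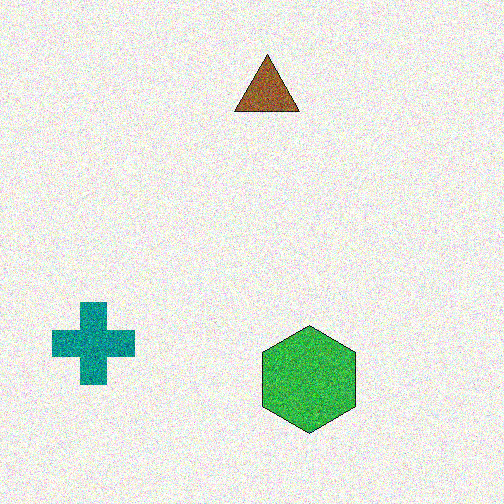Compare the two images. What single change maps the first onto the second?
This is the original image degraded with strong gaussian noise.

Random speckle covers the whole image, including the flat background.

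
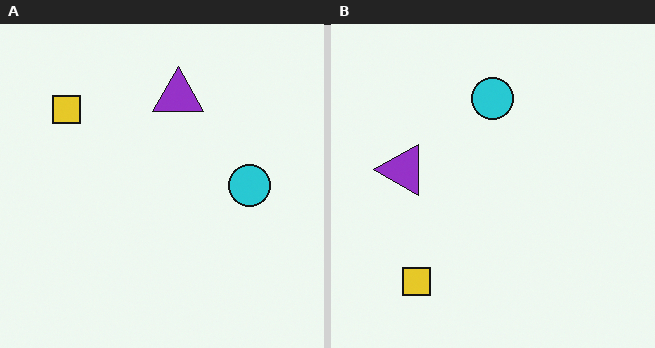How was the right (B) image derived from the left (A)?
This is the original image rotated 90° counter-clockwise.

The yellow square sits in the top-left of the left (A) image and the bottom-left of the right (B) — consistent with a whole-image 90° counter-clockwise rotation.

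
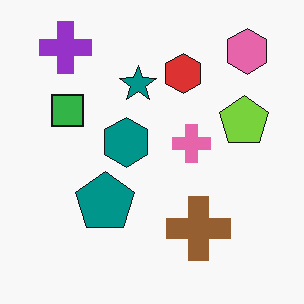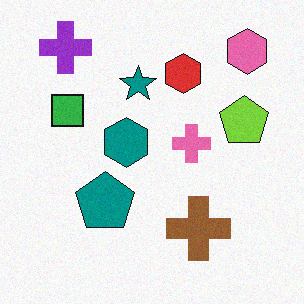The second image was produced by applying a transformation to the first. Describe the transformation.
Degraded with a light layer of grain.

Random speckle covers the whole image, including the flat background.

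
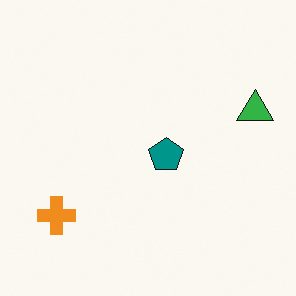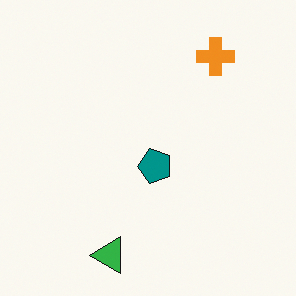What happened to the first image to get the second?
Transposed (reflected across the top-left ↔ bottom-right diagonal).

Shapes have swapped their row and column positions — what was in the top-right is now in the bottom-left — a diagonal reflection.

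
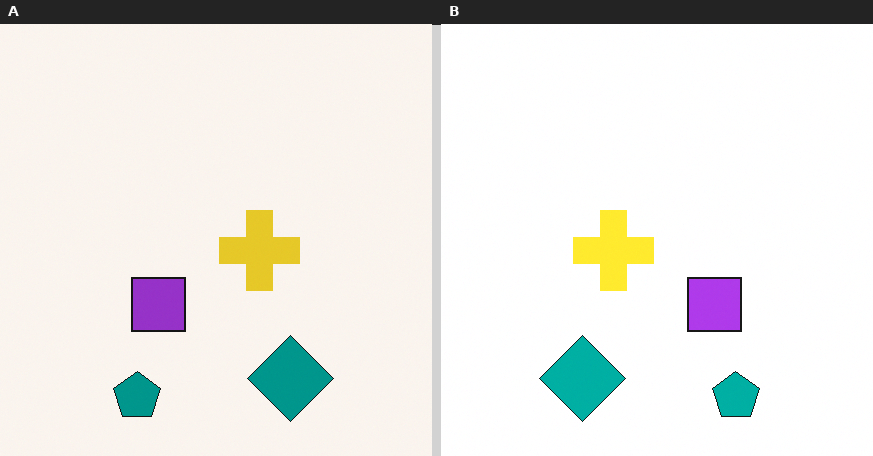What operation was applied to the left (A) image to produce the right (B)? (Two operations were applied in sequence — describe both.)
This is the original image flipped horizontally (left ↔ right), then slightly brightened.

The teal pentagon is in the bottom-left of the left (A) image and the bottom-right of the right (B) — shapes on opposite sides of the vertical midline have swapped in a mirror flip. Every pixel — background and shapes alike — is uniformly brightened.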